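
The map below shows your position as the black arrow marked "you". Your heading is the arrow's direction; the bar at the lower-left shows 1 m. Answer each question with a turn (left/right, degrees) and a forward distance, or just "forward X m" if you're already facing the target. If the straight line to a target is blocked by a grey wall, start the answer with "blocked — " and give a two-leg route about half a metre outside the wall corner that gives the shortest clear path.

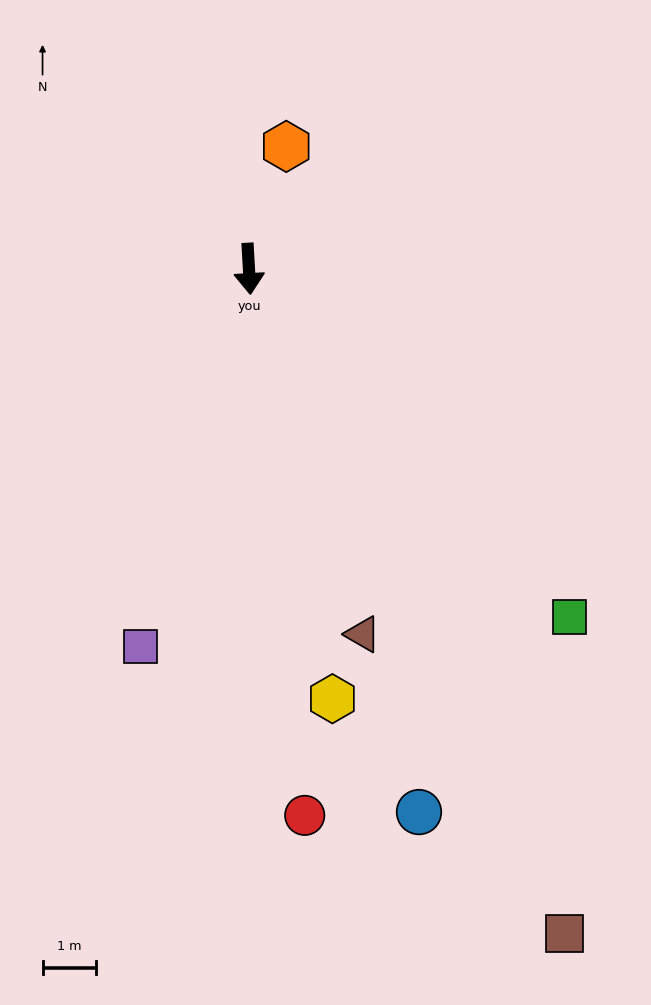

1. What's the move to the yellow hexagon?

turn left 8°, forward 8.1 m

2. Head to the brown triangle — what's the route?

turn left 14°, forward 7.1 m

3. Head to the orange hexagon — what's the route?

turn left 160°, forward 2.4 m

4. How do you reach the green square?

turn left 39°, forward 8.8 m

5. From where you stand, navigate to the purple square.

turn right 19°, forward 7.3 m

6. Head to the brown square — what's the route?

turn left 22°, forward 13.7 m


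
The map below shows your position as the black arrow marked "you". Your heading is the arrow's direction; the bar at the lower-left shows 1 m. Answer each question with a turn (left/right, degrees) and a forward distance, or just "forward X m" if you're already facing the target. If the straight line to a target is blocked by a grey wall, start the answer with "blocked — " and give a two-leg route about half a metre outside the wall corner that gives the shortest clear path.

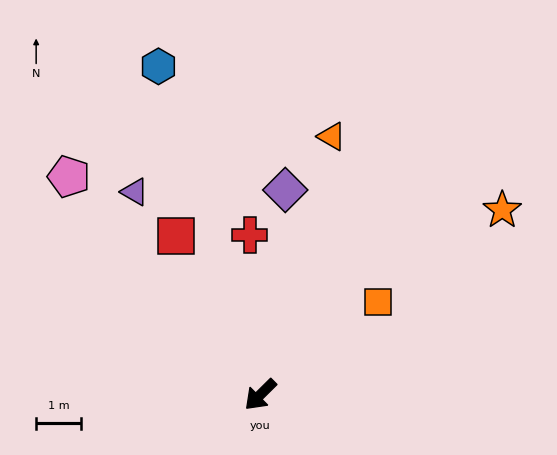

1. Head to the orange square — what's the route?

turn left 174°, forward 3.3 m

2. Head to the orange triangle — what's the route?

turn right 150°, forward 5.9 m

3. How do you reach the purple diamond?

turn right 142°, forward 4.6 m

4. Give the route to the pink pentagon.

turn right 93°, forward 6.4 m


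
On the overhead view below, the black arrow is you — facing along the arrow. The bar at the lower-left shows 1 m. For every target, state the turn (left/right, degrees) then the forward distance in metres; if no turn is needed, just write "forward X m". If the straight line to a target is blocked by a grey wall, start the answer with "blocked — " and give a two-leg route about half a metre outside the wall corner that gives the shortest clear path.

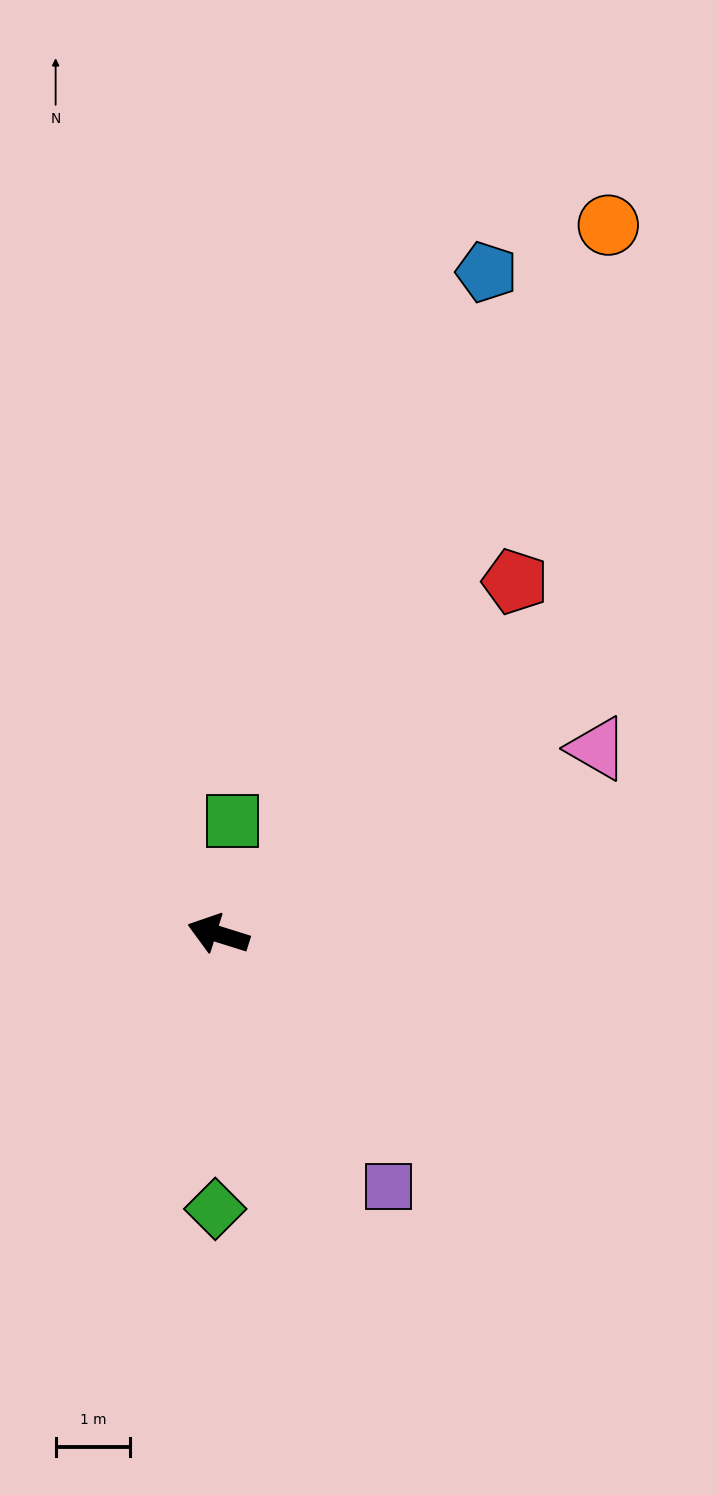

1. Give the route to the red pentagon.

turn right 113°, forward 6.2 m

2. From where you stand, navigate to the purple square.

turn left 141°, forward 4.1 m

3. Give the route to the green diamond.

turn left 107°, forward 3.7 m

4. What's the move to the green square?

turn right 80°, forward 1.5 m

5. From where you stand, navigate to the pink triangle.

turn right 137°, forward 5.7 m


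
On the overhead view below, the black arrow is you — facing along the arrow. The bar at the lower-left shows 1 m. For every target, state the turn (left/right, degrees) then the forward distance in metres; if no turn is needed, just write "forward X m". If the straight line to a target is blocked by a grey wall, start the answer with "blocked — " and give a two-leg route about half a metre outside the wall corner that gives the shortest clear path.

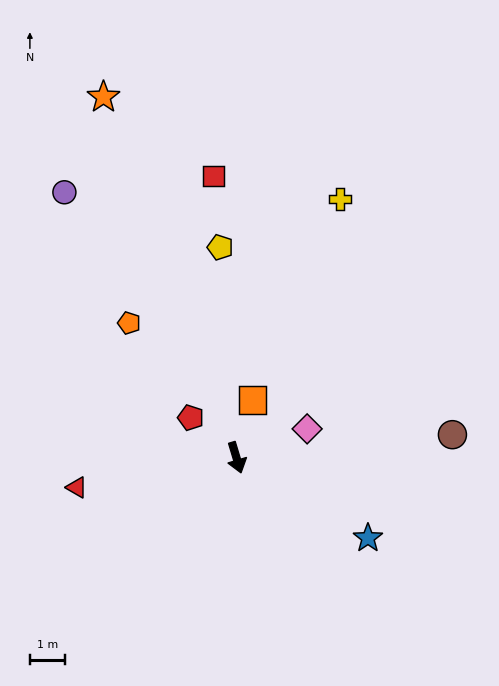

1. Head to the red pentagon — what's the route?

turn right 148°, forward 1.7 m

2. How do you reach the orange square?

turn left 148°, forward 1.7 m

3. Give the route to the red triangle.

turn right 96°, forward 4.6 m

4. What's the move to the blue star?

turn left 42°, forward 4.4 m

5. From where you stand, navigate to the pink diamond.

turn left 95°, forward 2.2 m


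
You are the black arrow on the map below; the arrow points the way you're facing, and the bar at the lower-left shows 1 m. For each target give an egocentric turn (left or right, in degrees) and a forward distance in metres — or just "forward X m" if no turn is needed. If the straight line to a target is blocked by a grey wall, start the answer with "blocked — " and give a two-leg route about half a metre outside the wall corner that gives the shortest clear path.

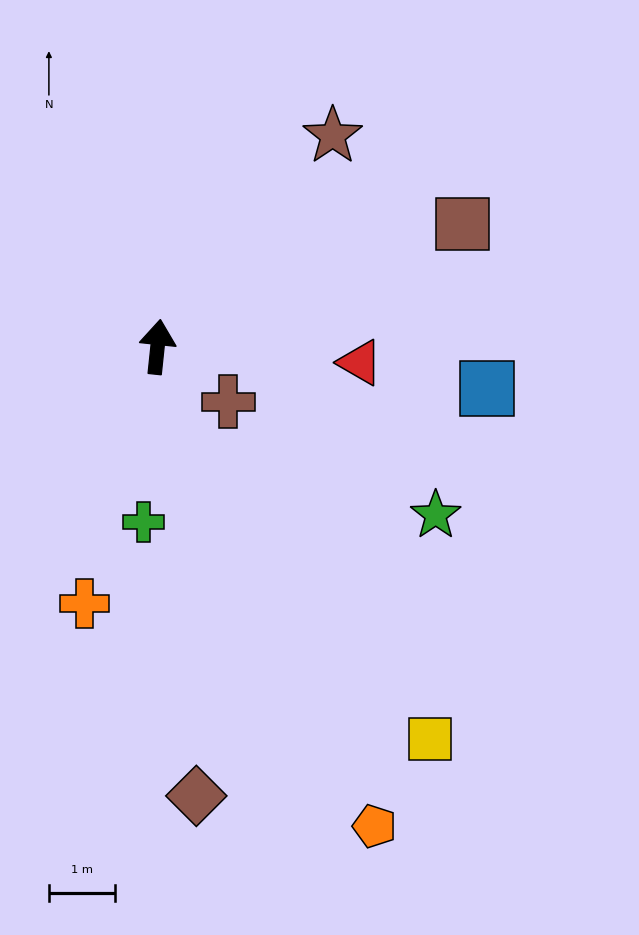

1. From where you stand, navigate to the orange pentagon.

turn right 150°, forward 8.0 m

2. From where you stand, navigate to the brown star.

turn right 34°, forward 4.1 m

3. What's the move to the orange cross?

turn left 170°, forward 4.0 m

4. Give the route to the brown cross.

turn right 122°, forward 1.4 m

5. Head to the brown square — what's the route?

turn right 62°, forward 5.0 m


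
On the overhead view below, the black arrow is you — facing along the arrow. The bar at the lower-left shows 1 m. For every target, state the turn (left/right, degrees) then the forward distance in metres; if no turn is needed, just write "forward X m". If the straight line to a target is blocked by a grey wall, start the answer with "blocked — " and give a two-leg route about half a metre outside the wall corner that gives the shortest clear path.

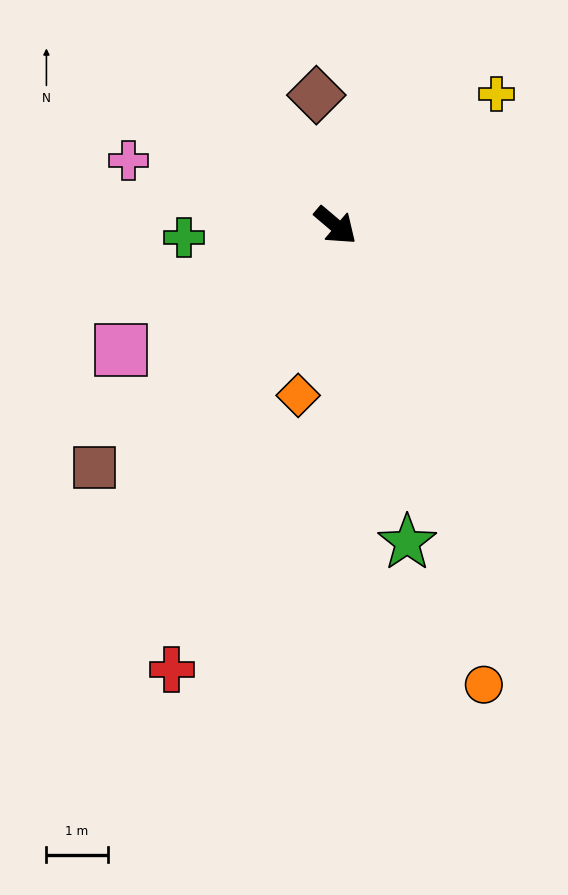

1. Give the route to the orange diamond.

turn right 62°, forward 2.8 m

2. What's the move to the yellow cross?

turn left 80°, forward 3.4 m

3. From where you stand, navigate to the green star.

turn right 37°, forward 5.3 m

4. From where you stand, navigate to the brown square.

turn right 95°, forward 5.6 m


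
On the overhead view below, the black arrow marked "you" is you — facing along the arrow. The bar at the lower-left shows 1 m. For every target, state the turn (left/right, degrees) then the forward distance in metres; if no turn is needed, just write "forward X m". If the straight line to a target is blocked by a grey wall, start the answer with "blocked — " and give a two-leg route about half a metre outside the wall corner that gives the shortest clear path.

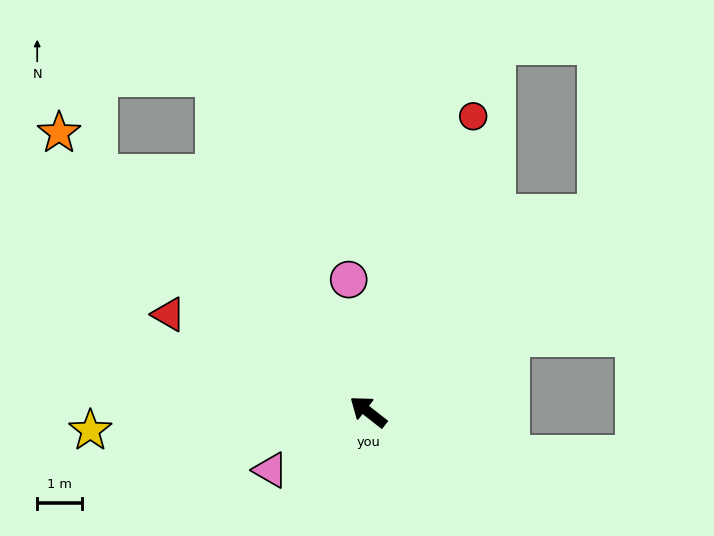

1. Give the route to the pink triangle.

turn left 69°, forward 2.5 m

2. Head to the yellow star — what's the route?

turn left 42°, forward 6.2 m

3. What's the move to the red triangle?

turn left 12°, forward 4.9 m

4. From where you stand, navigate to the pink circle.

turn right 44°, forward 3.0 m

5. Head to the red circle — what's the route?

turn right 72°, forward 7.0 m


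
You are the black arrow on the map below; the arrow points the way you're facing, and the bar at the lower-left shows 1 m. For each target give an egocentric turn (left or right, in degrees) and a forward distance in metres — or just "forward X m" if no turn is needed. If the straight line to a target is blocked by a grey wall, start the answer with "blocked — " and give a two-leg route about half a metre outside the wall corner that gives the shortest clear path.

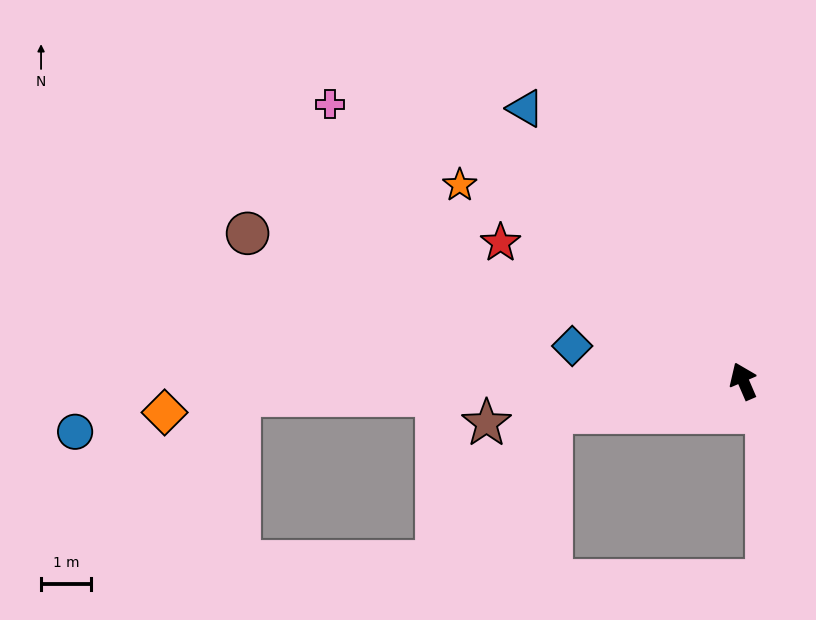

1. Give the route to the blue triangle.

turn left 15°, forward 7.0 m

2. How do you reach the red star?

turn left 37°, forward 5.6 m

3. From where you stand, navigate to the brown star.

turn left 76°, forward 5.2 m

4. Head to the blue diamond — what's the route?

turn left 55°, forward 3.5 m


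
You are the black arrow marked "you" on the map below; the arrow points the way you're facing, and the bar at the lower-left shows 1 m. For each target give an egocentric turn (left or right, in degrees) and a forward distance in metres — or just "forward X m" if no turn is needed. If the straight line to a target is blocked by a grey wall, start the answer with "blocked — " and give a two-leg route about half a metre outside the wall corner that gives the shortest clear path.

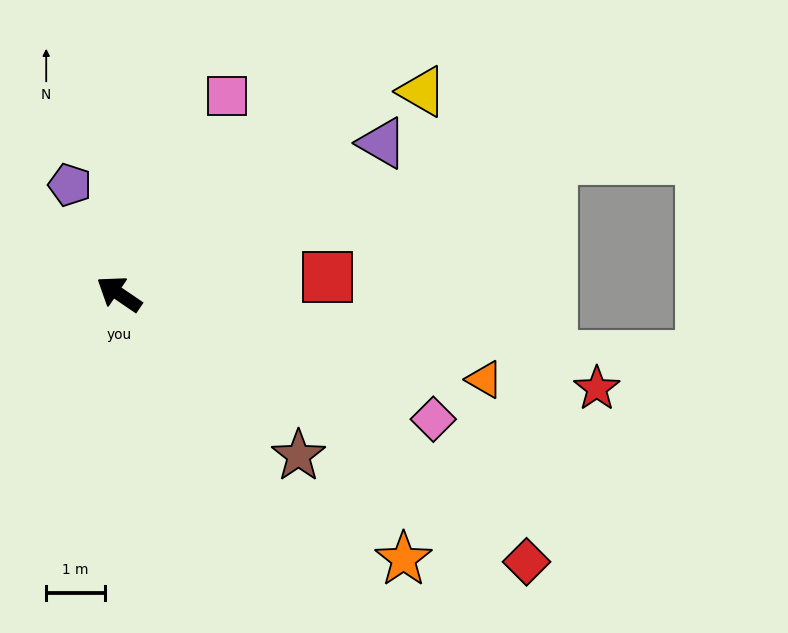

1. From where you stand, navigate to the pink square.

turn right 84°, forward 3.8 m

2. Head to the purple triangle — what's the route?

turn right 116°, forward 5.2 m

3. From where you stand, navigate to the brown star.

turn left 172°, forward 4.1 m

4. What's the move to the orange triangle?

turn right 159°, forward 6.4 m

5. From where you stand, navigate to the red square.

turn right 141°, forward 3.6 m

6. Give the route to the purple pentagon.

turn right 32°, forward 2.0 m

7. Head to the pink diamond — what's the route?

turn right 167°, forward 5.8 m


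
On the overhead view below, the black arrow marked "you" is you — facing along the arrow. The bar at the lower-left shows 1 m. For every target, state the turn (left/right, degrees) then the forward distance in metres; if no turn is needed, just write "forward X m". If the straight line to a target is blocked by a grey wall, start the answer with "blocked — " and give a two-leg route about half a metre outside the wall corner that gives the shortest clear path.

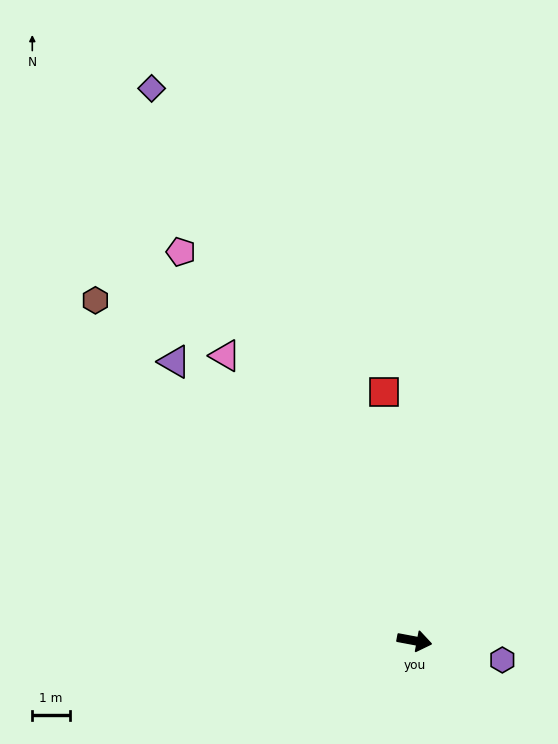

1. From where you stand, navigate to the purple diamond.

turn left 126°, forward 16.3 m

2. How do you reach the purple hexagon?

forward 2.4 m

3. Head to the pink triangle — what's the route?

turn left 134°, forward 9.1 m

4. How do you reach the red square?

turn left 108°, forward 6.7 m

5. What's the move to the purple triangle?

turn left 141°, forward 9.8 m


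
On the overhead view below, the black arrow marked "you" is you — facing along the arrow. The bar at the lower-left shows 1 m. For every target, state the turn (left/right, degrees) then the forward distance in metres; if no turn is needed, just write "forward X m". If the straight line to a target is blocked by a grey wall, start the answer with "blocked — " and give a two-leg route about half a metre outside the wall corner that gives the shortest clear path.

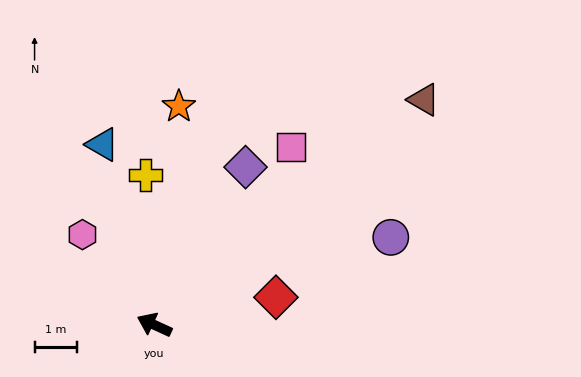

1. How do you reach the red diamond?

turn right 143°, forward 2.9 m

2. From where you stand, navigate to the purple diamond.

turn right 95°, forward 4.3 m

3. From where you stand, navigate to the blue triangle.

turn right 49°, forward 4.4 m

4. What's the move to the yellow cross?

turn right 62°, forward 3.5 m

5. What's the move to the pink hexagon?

turn right 27°, forward 2.7 m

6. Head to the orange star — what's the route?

turn right 72°, forward 5.1 m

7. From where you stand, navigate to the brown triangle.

turn right 115°, forward 8.2 m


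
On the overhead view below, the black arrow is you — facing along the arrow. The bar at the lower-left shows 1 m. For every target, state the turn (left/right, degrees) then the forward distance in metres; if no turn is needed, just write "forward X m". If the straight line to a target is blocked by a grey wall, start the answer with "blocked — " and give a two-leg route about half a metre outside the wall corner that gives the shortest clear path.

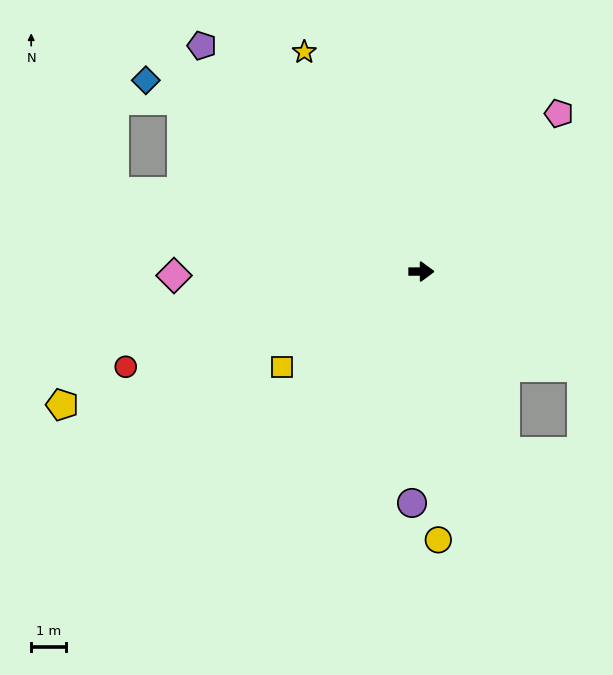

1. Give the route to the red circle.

turn right 162°, forward 9.0 m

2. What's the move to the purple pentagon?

turn left 134°, forward 9.1 m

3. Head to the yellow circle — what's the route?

turn right 87°, forward 7.7 m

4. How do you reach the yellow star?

turn left 118°, forward 7.2 m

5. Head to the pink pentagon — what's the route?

turn left 49°, forward 6.0 m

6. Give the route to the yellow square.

turn right 146°, forward 4.9 m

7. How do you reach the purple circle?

turn right 93°, forward 6.7 m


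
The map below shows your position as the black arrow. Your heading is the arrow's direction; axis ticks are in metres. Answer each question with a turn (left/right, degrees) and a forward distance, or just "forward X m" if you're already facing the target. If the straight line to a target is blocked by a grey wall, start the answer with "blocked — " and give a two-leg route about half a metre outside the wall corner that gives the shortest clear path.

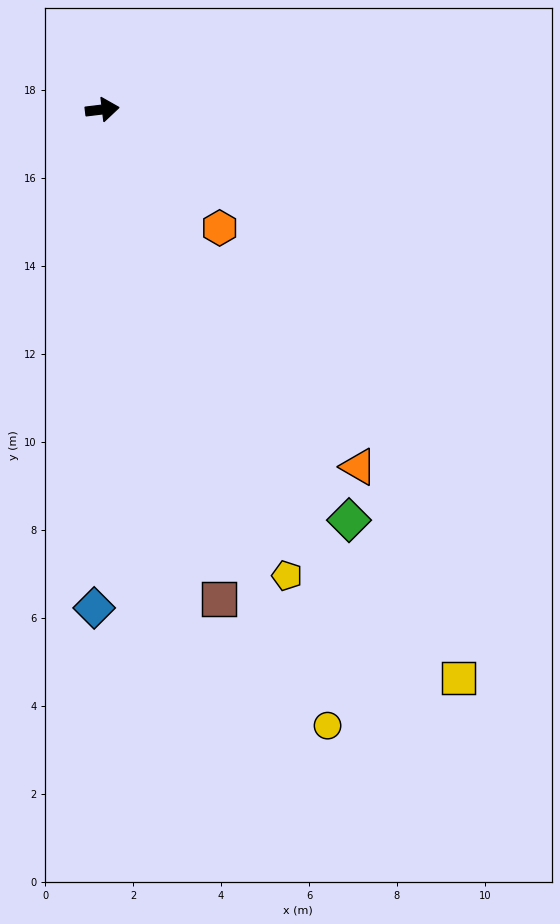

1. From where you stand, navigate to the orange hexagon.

turn right 52°, forward 3.8 m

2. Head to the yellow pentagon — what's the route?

turn right 75°, forward 11.4 m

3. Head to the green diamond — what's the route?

turn right 66°, forward 10.9 m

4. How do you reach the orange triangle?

turn right 61°, forward 10.0 m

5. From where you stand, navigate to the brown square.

turn right 83°, forward 11.4 m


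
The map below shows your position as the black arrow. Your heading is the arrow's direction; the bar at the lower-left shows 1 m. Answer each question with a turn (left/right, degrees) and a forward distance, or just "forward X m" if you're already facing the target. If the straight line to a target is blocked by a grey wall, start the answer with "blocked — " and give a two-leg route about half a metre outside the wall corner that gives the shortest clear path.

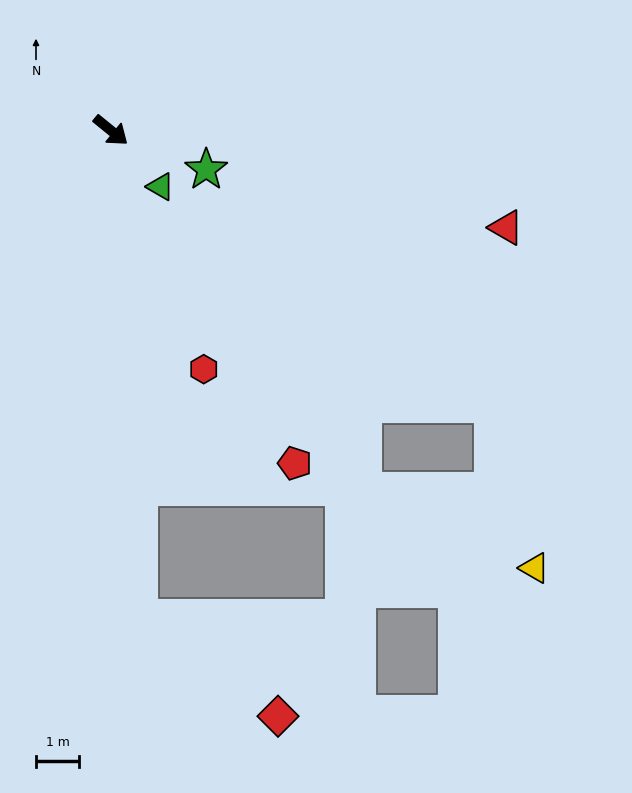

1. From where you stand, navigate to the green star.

turn left 17°, forward 2.4 m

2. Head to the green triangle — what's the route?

turn right 9°, forward 1.7 m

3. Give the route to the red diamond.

blocked — turn right 48°, forward 11.2 m, then turn left 52°, forward 3.9 m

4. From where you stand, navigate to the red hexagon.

turn right 30°, forward 5.9 m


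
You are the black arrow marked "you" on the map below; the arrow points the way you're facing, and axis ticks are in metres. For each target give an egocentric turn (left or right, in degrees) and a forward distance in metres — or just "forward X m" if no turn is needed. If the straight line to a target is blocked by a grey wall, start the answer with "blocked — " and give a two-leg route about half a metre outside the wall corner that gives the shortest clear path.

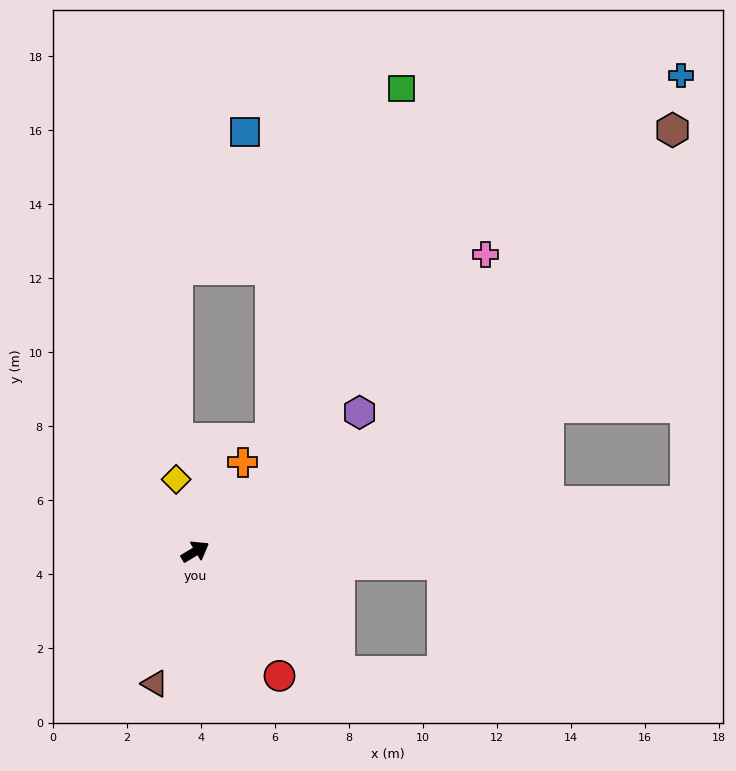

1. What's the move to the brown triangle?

turn right 138°, forward 3.7 m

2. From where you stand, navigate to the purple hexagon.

turn left 9°, forward 5.8 m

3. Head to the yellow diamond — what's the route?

turn left 74°, forward 2.0 m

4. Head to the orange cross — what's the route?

turn left 31°, forward 2.7 m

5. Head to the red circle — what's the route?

turn right 87°, forward 4.1 m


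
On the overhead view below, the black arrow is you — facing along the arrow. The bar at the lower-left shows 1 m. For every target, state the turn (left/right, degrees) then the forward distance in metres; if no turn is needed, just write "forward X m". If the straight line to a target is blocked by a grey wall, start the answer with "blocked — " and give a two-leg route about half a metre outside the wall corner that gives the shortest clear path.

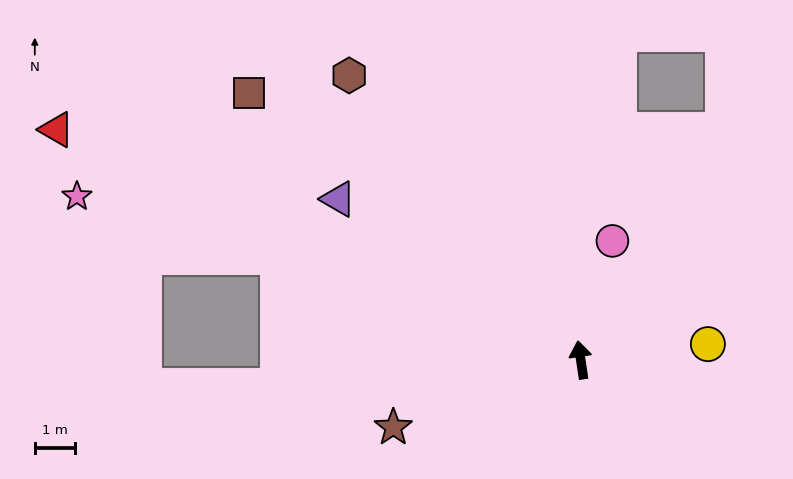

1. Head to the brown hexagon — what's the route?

turn left 31°, forward 9.1 m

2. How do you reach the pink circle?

turn right 23°, forward 3.1 m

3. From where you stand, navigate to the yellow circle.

turn right 91°, forward 3.2 m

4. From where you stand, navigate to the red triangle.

turn left 58°, forward 14.3 m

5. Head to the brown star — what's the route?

turn left 101°, forward 5.0 m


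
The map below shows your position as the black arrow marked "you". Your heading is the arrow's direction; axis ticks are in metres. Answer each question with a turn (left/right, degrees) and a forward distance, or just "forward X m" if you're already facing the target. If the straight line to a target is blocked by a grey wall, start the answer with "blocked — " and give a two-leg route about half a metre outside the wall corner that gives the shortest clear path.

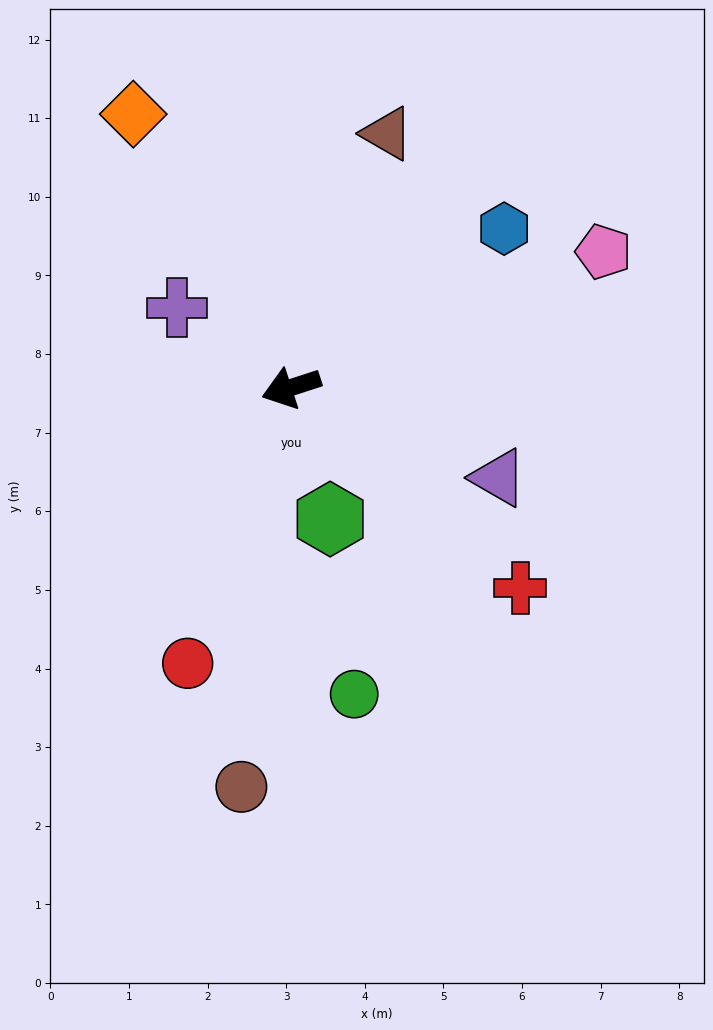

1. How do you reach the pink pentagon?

turn right 174°, forward 4.3 m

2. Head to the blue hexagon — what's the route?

turn right 161°, forward 3.4 m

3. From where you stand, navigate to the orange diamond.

turn right 78°, forward 4.0 m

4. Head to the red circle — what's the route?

turn left 51°, forward 3.7 m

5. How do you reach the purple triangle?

turn left 138°, forward 2.9 m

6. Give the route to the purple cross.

turn right 53°, forward 1.8 m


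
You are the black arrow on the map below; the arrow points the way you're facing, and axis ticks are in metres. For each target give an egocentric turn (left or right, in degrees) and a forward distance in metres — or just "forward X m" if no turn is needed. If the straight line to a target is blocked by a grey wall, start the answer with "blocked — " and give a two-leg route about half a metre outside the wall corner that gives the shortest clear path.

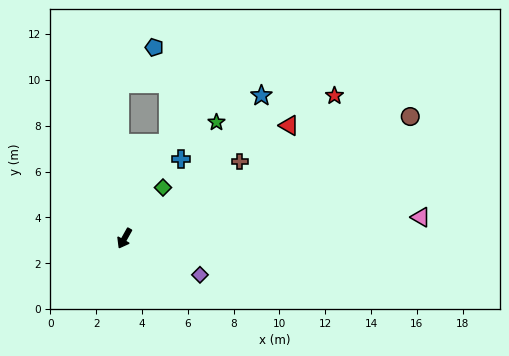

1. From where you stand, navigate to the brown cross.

turn left 153°, forward 6.0 m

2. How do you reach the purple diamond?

turn left 94°, forward 3.7 m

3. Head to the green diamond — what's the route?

turn left 172°, forward 2.8 m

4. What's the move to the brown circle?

turn left 142°, forward 13.6 m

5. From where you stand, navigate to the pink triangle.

turn left 123°, forward 13.0 m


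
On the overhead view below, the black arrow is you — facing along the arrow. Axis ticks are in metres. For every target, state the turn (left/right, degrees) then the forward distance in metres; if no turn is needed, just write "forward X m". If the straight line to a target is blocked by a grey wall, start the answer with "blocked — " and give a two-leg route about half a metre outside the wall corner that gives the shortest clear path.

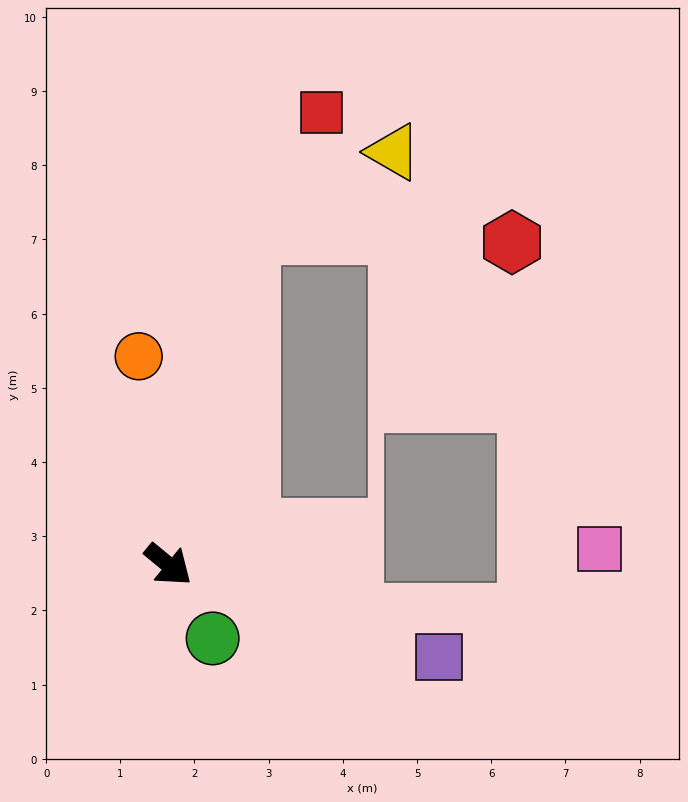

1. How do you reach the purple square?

turn left 21°, forward 3.9 m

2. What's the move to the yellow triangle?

blocked — turn left 116°, forward 4.6 m, then turn right 47°, forward 2.2 m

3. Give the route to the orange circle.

turn left 138°, forward 2.8 m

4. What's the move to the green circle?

turn right 20°, forward 1.2 m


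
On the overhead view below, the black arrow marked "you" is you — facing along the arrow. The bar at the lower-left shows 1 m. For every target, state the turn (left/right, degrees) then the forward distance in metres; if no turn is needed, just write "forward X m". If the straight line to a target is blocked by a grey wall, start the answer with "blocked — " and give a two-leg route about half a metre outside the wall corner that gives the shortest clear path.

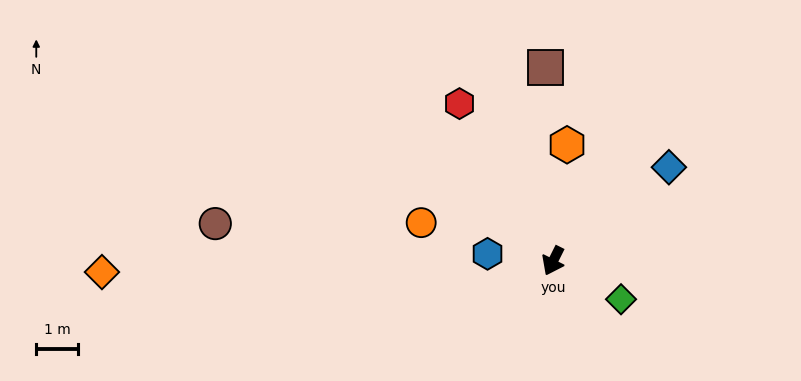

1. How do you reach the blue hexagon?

turn right 70°, forward 1.6 m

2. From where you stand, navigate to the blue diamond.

turn left 155°, forward 3.6 m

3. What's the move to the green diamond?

turn left 87°, forward 1.9 m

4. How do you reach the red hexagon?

turn right 123°, forward 4.4 m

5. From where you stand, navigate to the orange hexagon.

turn right 160°, forward 2.8 m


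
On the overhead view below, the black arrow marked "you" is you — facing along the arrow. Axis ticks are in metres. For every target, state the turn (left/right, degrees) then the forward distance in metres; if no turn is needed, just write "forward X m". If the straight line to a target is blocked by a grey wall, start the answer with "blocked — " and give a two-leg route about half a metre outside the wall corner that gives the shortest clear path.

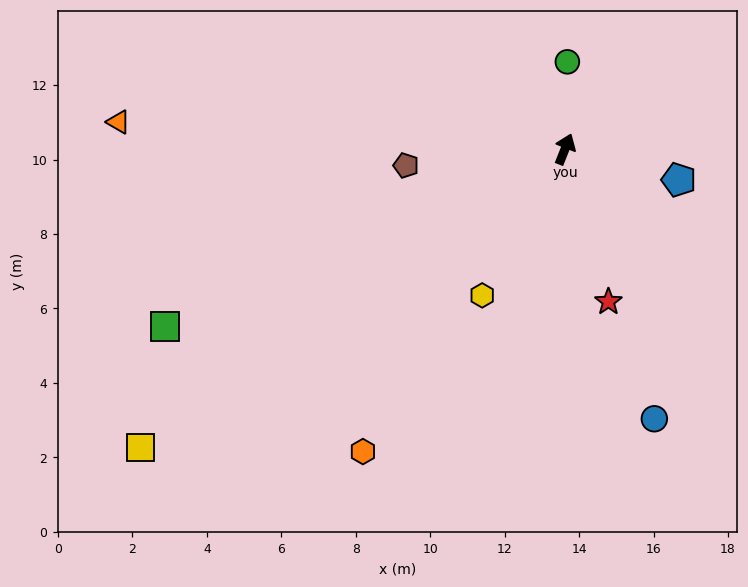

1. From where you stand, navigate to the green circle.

turn left 20°, forward 2.3 m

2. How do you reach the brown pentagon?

turn left 117°, forward 4.3 m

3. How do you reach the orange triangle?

turn left 108°, forward 12.0 m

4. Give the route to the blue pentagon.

turn right 83°, forward 3.2 m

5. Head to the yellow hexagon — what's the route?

turn left 172°, forward 4.5 m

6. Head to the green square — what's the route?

turn left 136°, forward 11.8 m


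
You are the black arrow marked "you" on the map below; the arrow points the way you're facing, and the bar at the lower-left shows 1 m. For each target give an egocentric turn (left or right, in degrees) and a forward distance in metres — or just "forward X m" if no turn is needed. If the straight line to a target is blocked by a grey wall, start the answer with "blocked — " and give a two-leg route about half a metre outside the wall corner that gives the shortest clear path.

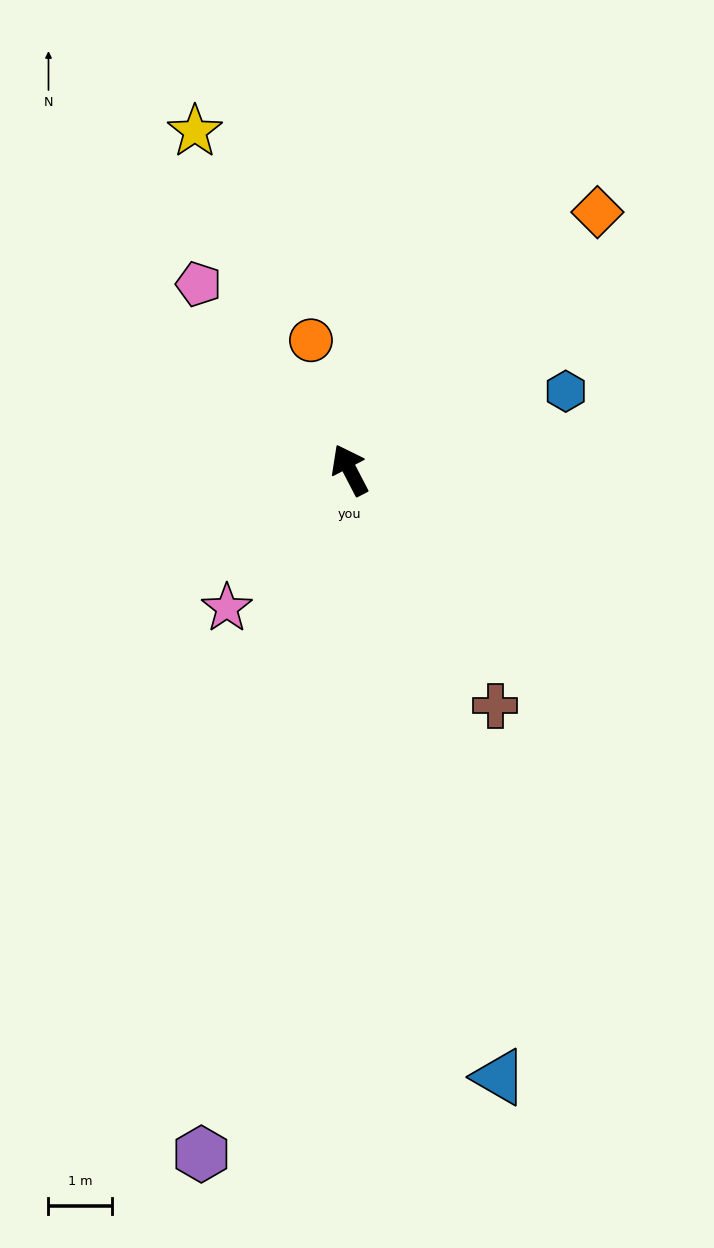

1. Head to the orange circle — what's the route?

turn right 11°, forward 2.1 m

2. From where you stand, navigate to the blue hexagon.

turn right 97°, forward 3.6 m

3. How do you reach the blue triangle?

turn left 166°, forward 9.8 m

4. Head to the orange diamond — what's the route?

turn right 71°, forward 5.6 m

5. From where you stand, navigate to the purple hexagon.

turn left 140°, forward 11.0 m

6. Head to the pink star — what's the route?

turn left 111°, forward 2.9 m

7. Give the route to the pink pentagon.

turn left 12°, forward 3.7 m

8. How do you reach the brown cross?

turn right 176°, forward 4.3 m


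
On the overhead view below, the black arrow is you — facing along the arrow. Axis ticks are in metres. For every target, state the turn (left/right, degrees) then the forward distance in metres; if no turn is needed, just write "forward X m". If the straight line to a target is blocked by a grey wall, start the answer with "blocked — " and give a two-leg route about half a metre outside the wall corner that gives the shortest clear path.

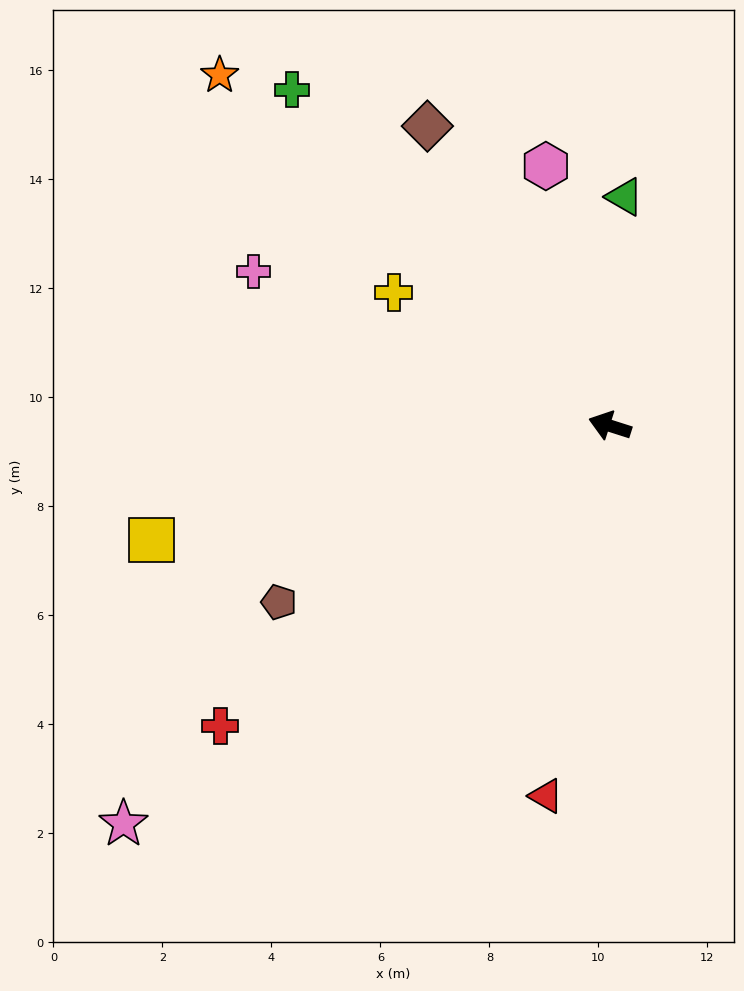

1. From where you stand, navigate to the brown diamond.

turn right 41°, forward 6.4 m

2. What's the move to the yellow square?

turn left 32°, forward 8.7 m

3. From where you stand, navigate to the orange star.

turn right 24°, forward 9.6 m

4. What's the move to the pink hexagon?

turn right 58°, forward 4.9 m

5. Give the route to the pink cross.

turn right 6°, forward 7.1 m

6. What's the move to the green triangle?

turn right 76°, forward 4.2 m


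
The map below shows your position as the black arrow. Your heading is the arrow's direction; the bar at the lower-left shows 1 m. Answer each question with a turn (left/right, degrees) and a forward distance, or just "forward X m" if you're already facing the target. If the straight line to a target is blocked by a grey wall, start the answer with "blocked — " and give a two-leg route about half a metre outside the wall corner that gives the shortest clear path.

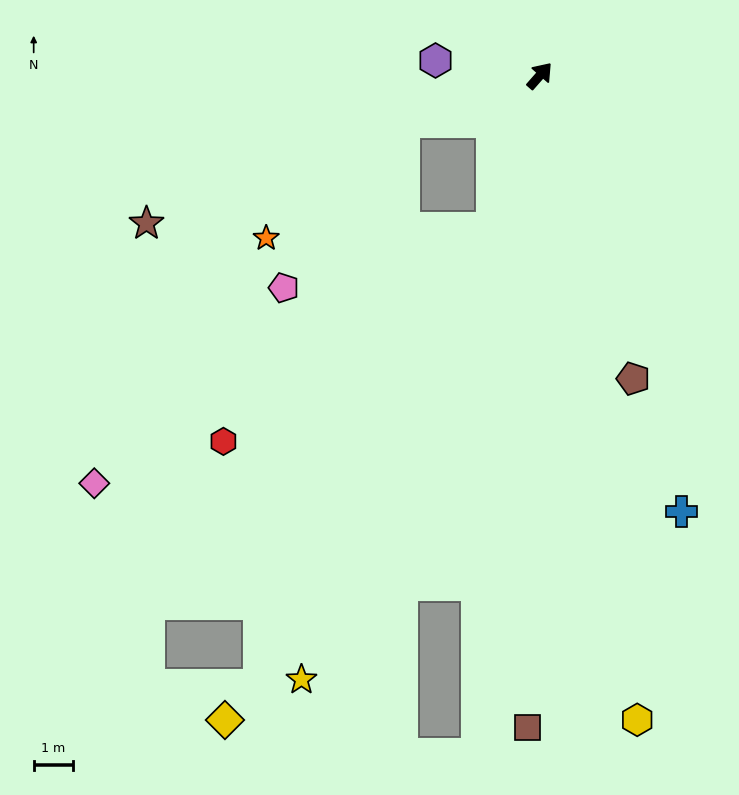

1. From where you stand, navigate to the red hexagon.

blocked — turn right 156°, forward 4.1 m, then turn right 34°, forward 8.7 m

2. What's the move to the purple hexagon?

turn left 123°, forward 2.7 m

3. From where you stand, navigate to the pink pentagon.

blocked — turn left 150°, forward 3.7 m, then turn left 36°, forward 5.2 m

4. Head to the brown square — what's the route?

turn right 140°, forward 16.6 m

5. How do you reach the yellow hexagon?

turn right 130°, forward 16.6 m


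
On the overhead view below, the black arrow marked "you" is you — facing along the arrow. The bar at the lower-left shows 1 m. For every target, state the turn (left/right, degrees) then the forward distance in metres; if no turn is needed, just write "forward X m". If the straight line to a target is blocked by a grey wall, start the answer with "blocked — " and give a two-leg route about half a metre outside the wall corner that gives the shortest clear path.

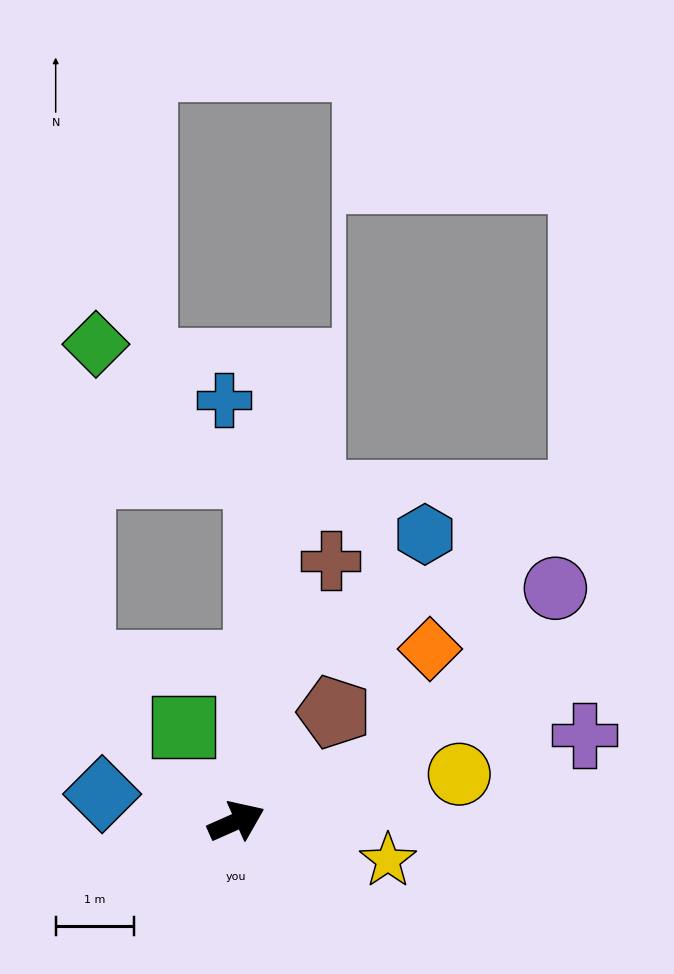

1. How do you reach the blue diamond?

turn left 145°, forward 1.8 m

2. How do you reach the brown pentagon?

turn left 24°, forward 1.9 m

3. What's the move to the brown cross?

turn left 46°, forward 3.6 m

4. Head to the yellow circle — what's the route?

turn right 12°, forward 2.9 m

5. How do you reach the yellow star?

turn right 38°, forward 2.0 m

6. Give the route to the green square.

turn left 95°, forward 1.4 m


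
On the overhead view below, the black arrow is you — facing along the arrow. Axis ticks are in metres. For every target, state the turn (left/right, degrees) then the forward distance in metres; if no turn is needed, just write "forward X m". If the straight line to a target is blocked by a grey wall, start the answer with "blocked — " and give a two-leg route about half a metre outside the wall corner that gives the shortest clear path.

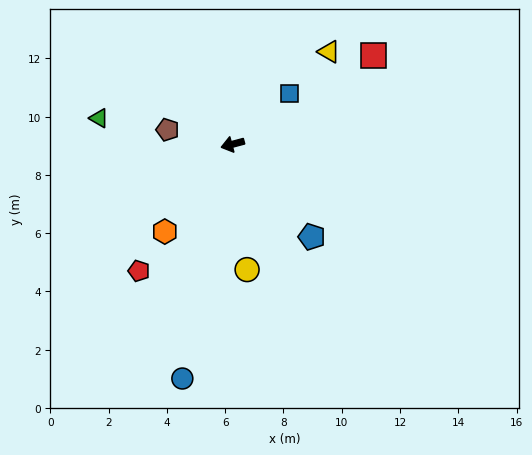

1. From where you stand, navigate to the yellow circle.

turn left 82°, forward 4.3 m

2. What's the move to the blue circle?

turn left 63°, forward 8.2 m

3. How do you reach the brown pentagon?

turn right 27°, forward 2.3 m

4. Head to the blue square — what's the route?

turn right 153°, forward 2.6 m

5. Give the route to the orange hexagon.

turn left 37°, forward 3.8 m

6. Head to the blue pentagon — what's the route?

turn left 116°, forward 4.2 m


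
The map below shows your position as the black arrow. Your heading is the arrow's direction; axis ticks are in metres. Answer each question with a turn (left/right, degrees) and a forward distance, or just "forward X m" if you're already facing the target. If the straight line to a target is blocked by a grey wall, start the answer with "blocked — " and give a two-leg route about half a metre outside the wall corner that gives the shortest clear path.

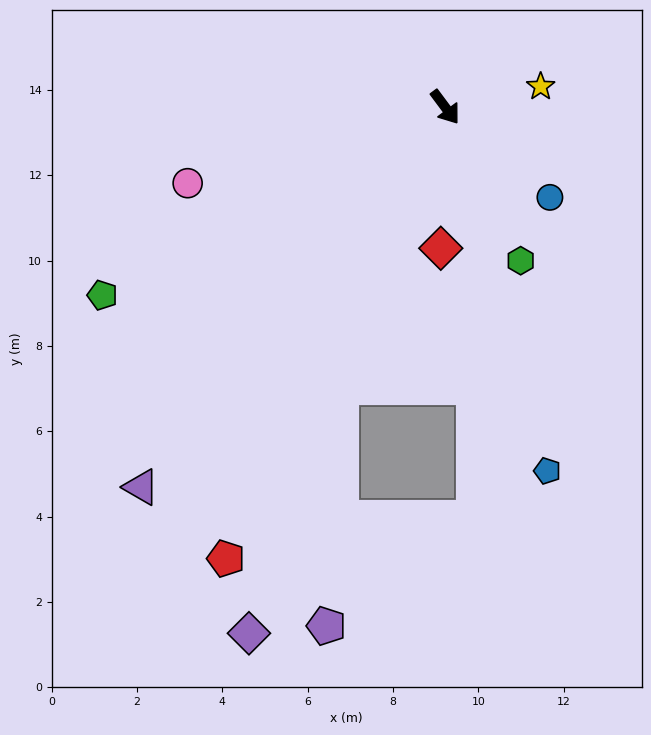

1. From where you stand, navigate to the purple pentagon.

blocked — turn right 57°, forward 7.0 m, then turn left 17°, forward 5.6 m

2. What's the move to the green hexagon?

turn right 11°, forward 4.0 m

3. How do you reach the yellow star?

turn left 66°, forward 2.3 m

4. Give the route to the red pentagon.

turn right 63°, forward 11.8 m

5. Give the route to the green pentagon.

turn right 98°, forward 9.2 m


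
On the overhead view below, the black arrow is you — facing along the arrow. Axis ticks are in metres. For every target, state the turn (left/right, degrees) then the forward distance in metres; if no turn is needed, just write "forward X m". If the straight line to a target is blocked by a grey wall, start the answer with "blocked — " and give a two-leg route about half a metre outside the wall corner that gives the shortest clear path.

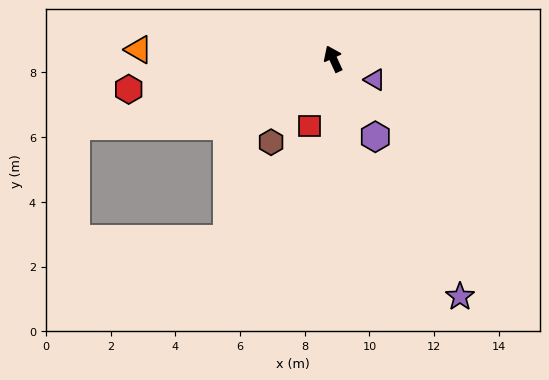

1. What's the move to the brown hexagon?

turn left 119°, forward 3.2 m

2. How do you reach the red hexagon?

turn left 74°, forward 6.4 m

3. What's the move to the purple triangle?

turn right 141°, forward 1.4 m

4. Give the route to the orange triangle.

turn left 63°, forward 6.0 m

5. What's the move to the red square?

turn left 136°, forward 2.2 m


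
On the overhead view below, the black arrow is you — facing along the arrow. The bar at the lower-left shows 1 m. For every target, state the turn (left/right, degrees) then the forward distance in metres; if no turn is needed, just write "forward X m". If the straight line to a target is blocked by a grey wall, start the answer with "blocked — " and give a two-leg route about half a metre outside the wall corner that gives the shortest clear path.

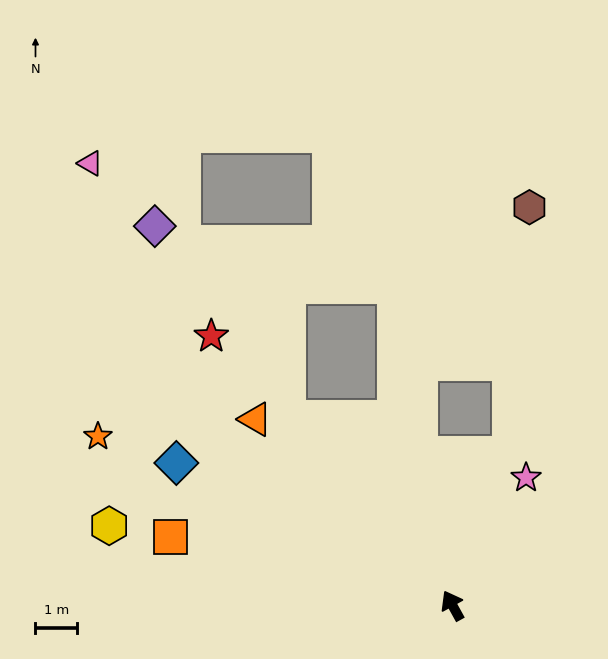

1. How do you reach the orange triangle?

turn left 18°, forward 6.5 m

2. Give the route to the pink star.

turn right 59°, forward 3.5 m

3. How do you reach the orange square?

turn left 47°, forward 6.9 m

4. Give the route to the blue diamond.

turn left 34°, forward 7.4 m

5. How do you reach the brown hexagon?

blocked — turn right 50°, forward 3.9 m, then turn left 17°, forward 5.9 m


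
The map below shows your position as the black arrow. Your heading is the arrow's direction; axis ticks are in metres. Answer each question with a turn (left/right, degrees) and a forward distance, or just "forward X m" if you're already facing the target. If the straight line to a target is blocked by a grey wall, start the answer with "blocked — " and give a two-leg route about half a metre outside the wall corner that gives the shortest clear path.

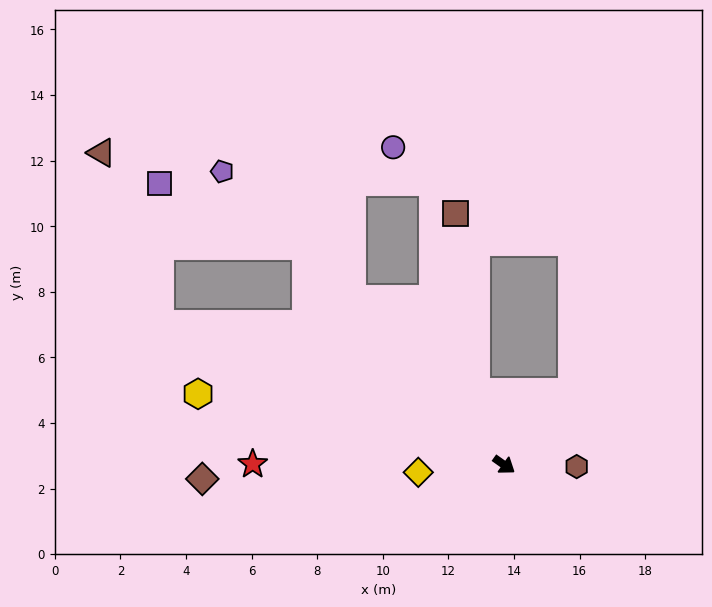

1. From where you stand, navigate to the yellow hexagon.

turn right 158°, forward 9.6 m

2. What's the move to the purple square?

blocked — turn left 168°, forward 9.0 m, then turn left 24°, forward 4.8 m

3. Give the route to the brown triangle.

blocked — turn right 167°, forward 11.3 m, then turn right 49°, forward 5.5 m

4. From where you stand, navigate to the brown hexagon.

turn left 34°, forward 2.2 m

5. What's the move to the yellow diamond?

turn right 140°, forward 2.6 m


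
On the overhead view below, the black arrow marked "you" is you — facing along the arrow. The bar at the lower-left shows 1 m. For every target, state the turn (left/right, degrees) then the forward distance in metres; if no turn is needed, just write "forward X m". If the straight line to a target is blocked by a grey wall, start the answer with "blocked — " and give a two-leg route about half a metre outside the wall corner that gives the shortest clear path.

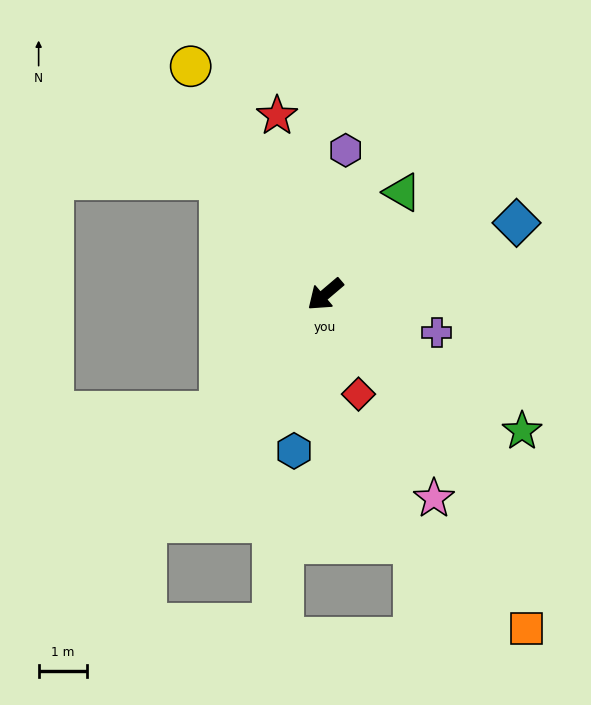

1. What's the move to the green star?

turn left 105°, forward 5.0 m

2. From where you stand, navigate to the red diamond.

turn left 68°, forward 2.2 m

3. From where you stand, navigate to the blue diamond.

turn left 160°, forward 4.2 m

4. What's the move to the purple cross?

turn left 121°, forward 2.4 m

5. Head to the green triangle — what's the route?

turn right 167°, forward 2.7 m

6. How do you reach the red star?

turn right 115°, forward 3.8 m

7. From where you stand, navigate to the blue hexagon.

turn left 38°, forward 3.3 m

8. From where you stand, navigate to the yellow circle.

turn right 100°, forward 5.5 m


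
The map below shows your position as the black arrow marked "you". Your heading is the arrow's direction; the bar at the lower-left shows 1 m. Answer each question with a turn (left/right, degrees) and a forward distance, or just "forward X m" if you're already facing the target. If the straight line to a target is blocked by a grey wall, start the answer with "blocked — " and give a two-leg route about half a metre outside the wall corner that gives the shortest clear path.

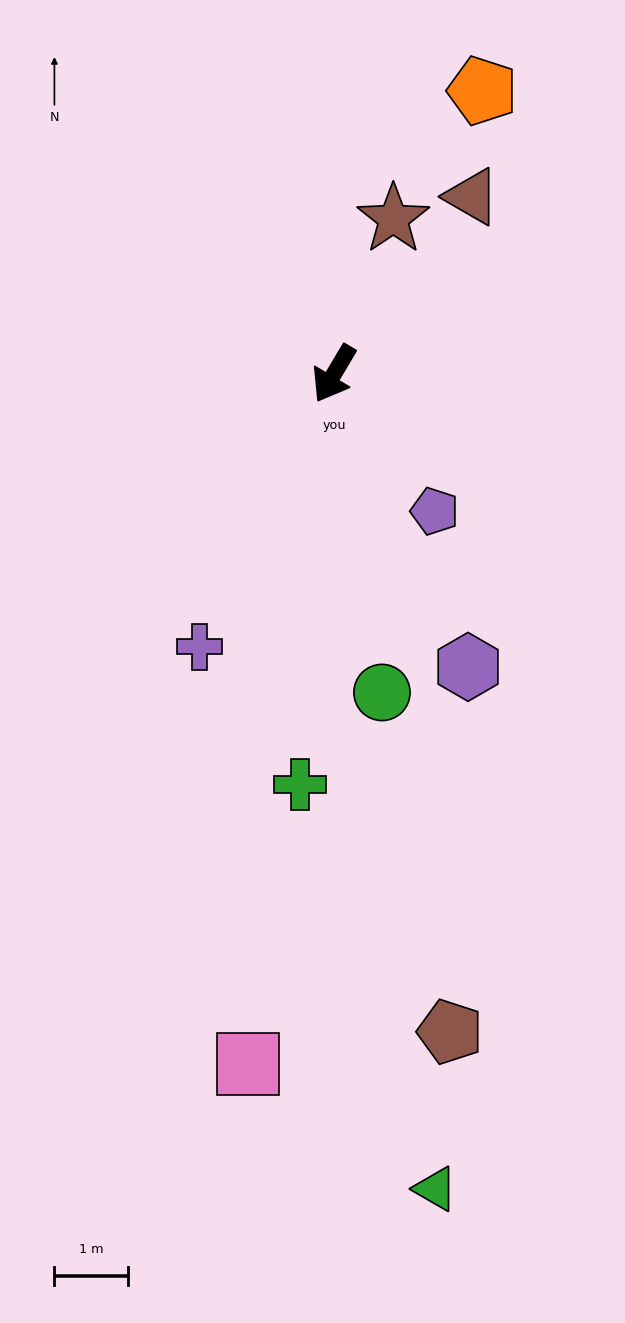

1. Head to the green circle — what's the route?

turn left 39°, forward 4.4 m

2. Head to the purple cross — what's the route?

turn left 5°, forward 4.1 m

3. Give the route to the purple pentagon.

turn left 67°, forward 2.3 m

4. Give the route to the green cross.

turn left 26°, forward 5.6 m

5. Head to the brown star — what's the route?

turn right 170°, forward 2.2 m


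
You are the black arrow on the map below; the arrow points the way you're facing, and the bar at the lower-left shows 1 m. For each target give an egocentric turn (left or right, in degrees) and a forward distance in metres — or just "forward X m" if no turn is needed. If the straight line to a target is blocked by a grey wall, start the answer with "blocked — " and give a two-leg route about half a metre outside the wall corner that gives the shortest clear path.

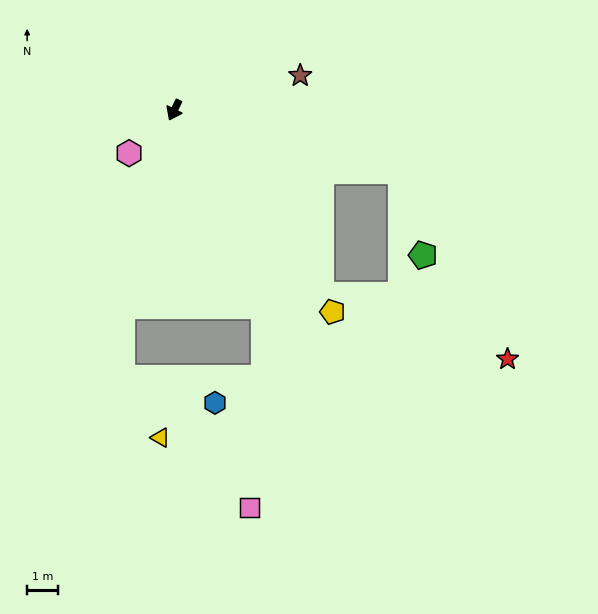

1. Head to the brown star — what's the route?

turn left 131°, forward 4.3 m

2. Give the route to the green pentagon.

blocked — turn left 101°, forward 7.7 m, then turn right 60°, forward 2.8 m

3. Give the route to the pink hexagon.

turn right 20°, forward 2.1 m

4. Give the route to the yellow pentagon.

turn left 64°, forward 8.4 m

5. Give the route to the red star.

blocked — turn left 101°, forward 7.7 m, then turn right 45°, forward 7.1 m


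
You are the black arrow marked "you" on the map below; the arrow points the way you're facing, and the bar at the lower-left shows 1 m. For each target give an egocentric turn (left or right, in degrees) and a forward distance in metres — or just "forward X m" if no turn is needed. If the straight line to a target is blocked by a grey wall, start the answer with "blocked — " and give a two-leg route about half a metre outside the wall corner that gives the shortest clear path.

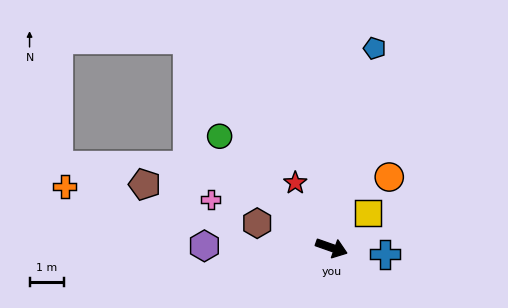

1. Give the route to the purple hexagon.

turn right 161°, forward 3.7 m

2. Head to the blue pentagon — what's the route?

turn left 97°, forward 5.9 m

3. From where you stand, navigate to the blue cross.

turn left 12°, forward 1.6 m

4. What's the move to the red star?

turn left 139°, forward 2.1 m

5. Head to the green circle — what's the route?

turn left 155°, forward 4.6 m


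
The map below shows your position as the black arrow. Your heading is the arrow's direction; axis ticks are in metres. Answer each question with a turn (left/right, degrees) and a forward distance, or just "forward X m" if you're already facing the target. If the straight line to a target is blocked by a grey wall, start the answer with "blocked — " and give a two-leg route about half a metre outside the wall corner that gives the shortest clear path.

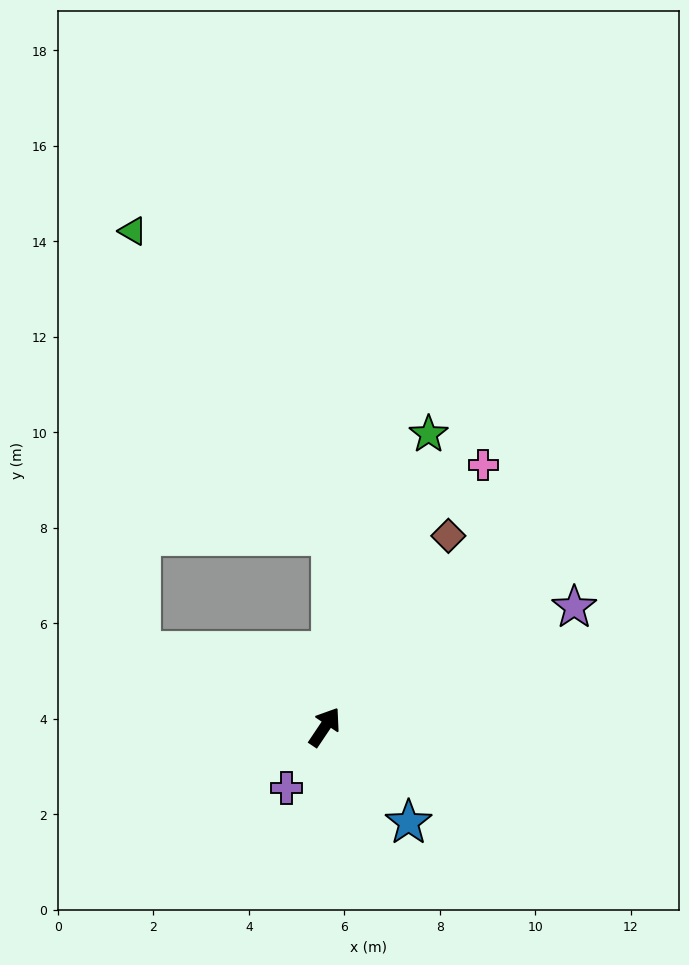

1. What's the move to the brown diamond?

forward 4.8 m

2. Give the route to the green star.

turn left 14°, forward 6.5 m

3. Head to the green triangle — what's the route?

blocked — turn left 102°, forward 4.2 m, then turn right 67°, forward 8.8 m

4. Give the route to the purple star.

turn right 31°, forward 5.8 m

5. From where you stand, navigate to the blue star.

turn right 105°, forward 2.7 m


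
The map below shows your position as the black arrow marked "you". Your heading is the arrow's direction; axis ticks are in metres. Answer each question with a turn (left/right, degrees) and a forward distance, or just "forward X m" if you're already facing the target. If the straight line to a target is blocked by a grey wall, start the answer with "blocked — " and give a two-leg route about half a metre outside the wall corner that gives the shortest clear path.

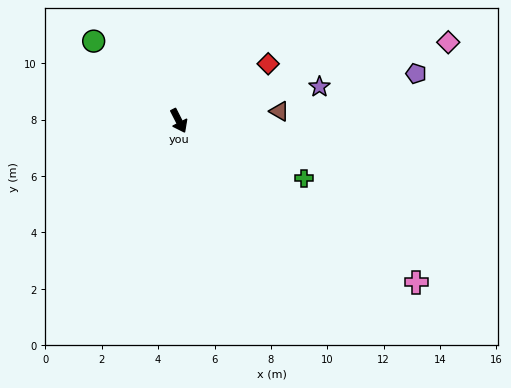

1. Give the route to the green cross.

turn left 38°, forward 4.9 m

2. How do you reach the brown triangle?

turn left 68°, forward 3.6 m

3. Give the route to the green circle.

turn right 160°, forward 4.1 m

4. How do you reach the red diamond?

turn left 96°, forward 3.8 m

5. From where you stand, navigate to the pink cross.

turn left 29°, forward 10.2 m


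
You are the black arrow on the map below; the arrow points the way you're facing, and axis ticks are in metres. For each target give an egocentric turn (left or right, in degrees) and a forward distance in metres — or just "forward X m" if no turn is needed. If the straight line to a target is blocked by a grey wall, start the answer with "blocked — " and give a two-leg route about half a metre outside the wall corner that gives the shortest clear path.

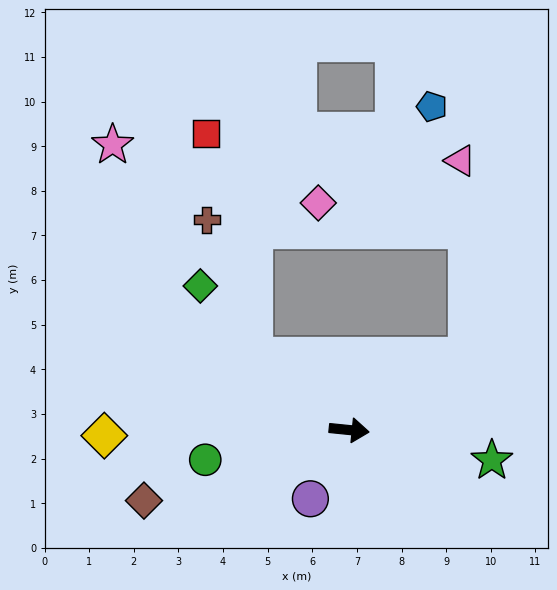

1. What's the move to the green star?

turn right 6°, forward 3.3 m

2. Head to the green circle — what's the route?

turn right 163°, forward 3.3 m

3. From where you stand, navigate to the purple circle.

turn right 114°, forward 1.8 m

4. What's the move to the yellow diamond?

turn right 173°, forward 5.5 m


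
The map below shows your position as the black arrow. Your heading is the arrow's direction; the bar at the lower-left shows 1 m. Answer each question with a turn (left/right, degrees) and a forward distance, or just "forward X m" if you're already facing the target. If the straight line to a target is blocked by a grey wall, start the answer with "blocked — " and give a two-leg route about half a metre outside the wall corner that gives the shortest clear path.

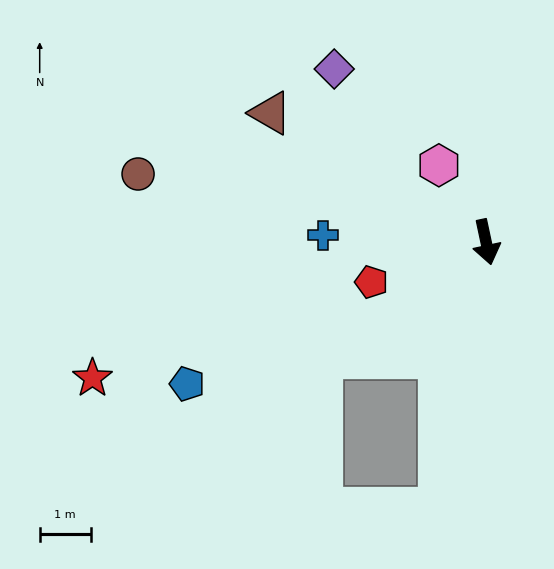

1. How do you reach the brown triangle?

turn right 133°, forward 4.9 m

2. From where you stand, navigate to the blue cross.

turn right 104°, forward 3.2 m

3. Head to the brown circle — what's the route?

turn right 113°, forward 6.9 m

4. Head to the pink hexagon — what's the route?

turn right 160°, forward 1.8 m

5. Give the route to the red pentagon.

turn right 83°, forward 2.4 m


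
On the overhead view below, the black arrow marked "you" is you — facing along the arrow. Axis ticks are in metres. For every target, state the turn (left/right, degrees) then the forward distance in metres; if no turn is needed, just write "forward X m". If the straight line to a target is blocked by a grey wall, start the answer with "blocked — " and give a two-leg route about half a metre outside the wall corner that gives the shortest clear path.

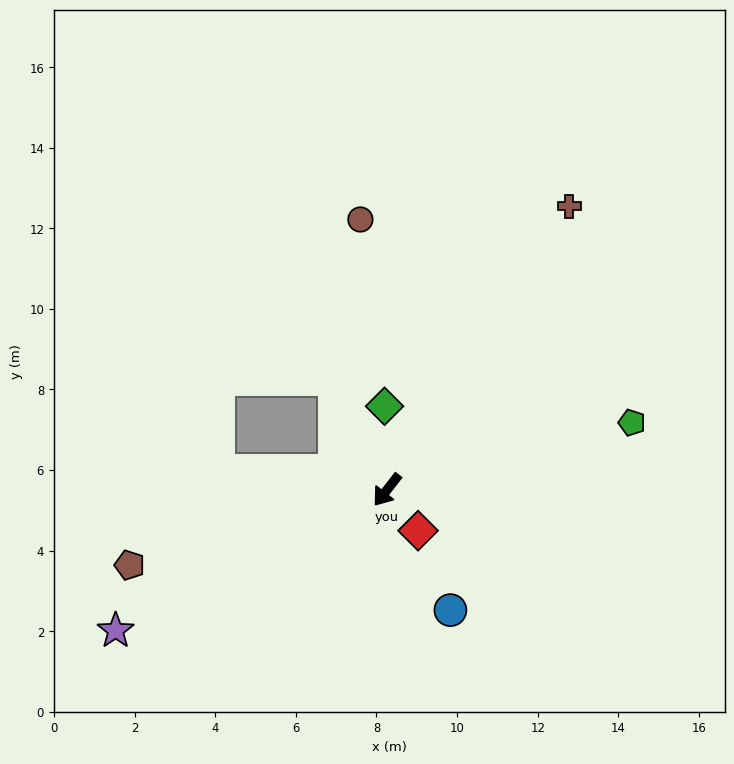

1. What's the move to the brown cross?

turn right 175°, forward 8.4 m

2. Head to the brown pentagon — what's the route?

turn right 36°, forward 6.7 m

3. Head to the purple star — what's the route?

turn right 25°, forward 7.6 m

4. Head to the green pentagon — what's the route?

turn left 143°, forward 6.3 m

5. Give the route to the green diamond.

turn right 140°, forward 2.1 m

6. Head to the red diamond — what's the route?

turn left 75°, forward 1.3 m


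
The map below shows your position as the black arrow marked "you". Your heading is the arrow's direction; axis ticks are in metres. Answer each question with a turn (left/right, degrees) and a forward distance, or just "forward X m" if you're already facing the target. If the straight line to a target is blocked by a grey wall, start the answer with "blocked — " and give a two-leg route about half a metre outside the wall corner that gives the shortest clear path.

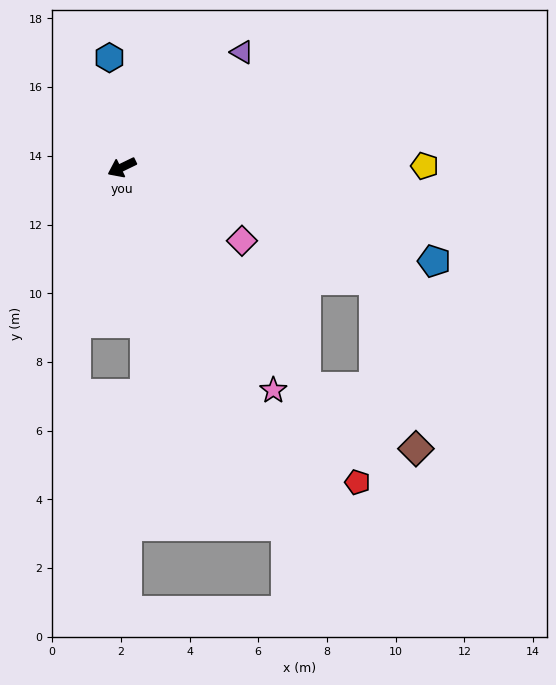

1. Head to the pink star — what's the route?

turn left 98°, forward 7.8 m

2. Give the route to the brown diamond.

blocked — turn left 104°, forward 8.3 m, then turn left 20°, forward 3.7 m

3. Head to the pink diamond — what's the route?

turn left 123°, forward 4.1 m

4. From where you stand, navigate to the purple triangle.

turn right 162°, forward 4.8 m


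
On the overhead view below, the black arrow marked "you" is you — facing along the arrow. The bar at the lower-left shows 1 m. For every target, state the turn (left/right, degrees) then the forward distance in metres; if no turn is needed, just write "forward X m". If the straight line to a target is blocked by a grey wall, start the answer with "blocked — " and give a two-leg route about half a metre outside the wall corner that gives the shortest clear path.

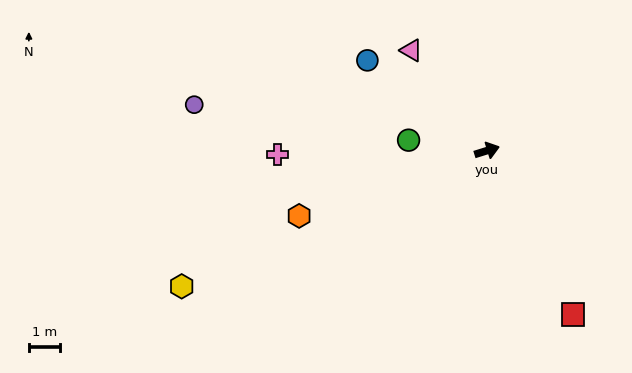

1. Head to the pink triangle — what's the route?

turn left 110°, forward 4.1 m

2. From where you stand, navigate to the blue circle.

turn left 126°, forward 4.9 m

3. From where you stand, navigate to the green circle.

turn left 155°, forward 2.6 m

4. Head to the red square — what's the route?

turn right 80°, forward 6.0 m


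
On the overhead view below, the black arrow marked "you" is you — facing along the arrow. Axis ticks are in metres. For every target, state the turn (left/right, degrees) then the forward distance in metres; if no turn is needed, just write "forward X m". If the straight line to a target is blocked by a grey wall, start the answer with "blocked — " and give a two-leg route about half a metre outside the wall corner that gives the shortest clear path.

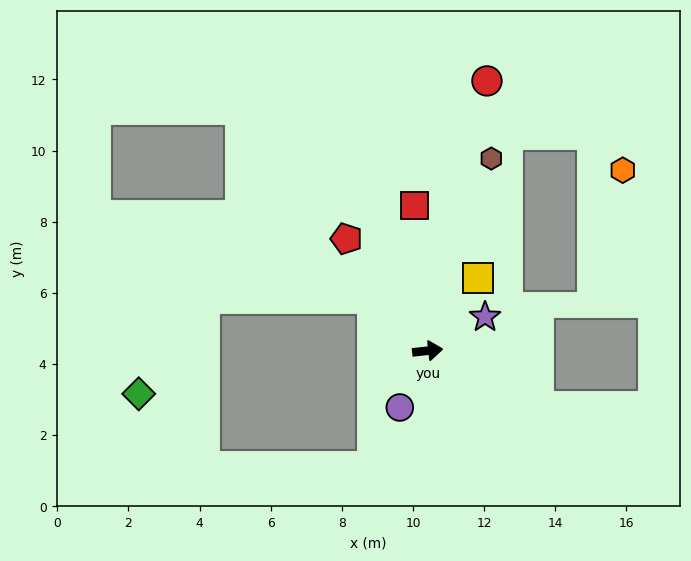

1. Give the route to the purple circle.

turn right 122°, forward 1.8 m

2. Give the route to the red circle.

turn left 71°, forward 7.8 m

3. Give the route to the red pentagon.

turn left 120°, forward 3.9 m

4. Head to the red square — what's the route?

turn left 89°, forward 4.1 m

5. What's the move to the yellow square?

turn left 49°, forward 2.5 m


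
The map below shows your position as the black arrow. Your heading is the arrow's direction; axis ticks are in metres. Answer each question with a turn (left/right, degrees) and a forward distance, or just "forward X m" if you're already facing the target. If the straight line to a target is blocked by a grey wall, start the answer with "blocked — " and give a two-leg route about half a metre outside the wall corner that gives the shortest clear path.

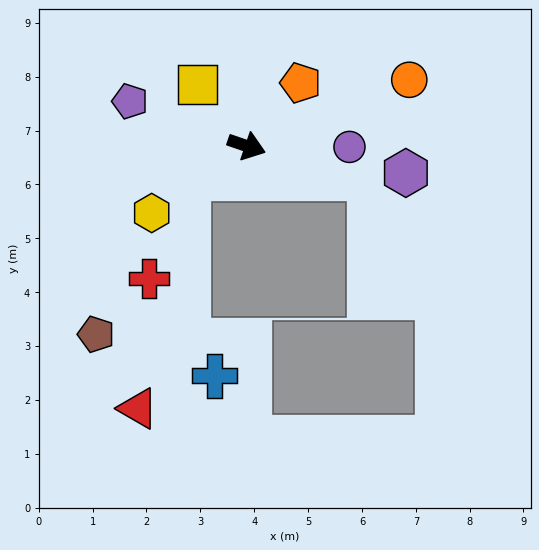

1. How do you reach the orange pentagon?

turn left 68°, forward 1.5 m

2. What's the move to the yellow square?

turn left 148°, forward 1.5 m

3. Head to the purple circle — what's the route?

turn left 18°, forward 1.9 m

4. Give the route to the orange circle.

turn left 41°, forward 3.3 m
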